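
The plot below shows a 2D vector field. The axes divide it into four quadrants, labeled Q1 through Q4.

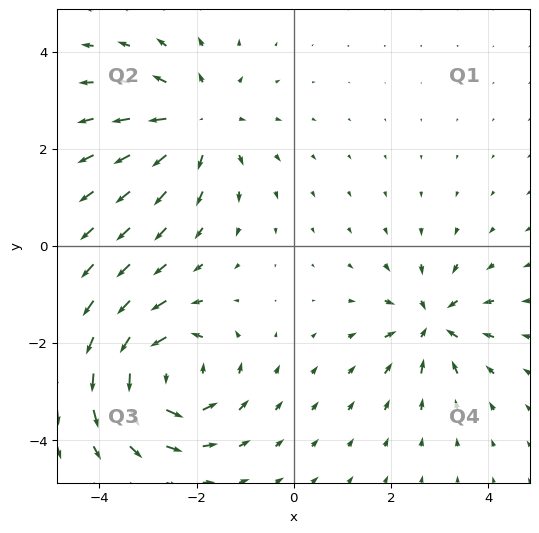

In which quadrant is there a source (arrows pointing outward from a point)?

The source sits at approximately (-2.0, 2.6), which lies in quadrant Q2. The divergence there is about +4, positive as expected for a source.

Q2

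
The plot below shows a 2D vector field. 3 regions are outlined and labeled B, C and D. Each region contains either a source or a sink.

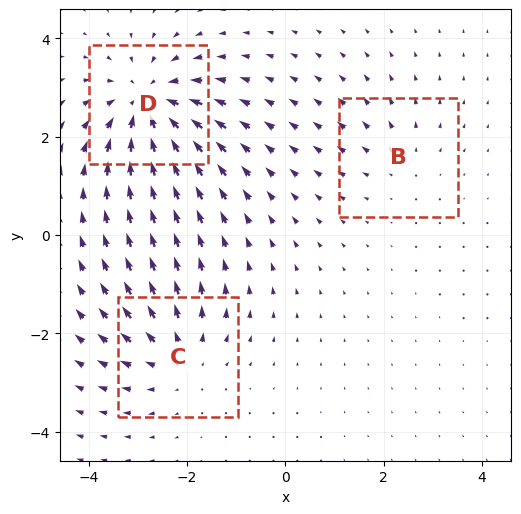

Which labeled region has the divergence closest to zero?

B

Divergence at each region's feature centre — B: about +2, C: about +3, D: about -5. Region B is closest to zero.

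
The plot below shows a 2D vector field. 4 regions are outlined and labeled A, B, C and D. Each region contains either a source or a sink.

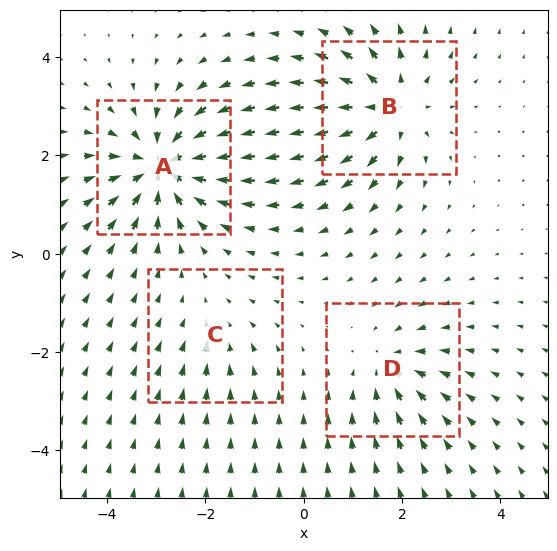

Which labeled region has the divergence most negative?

A

Divergence at each region's feature centre — A: about -7, B: about +6, C: about -2, D: about -4. Region A is most negative.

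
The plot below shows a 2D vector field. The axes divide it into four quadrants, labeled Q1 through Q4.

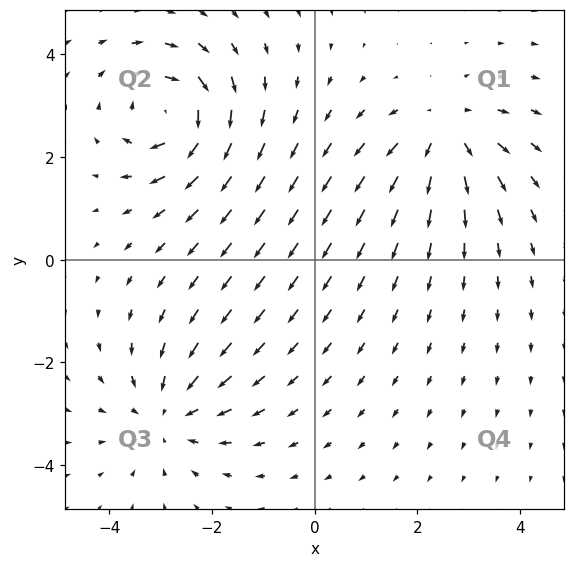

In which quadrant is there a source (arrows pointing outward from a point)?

Q1

The source sits at approximately (2.6, 2.5), which lies in quadrant Q1. The divergence there is about +4, positive as expected for a source.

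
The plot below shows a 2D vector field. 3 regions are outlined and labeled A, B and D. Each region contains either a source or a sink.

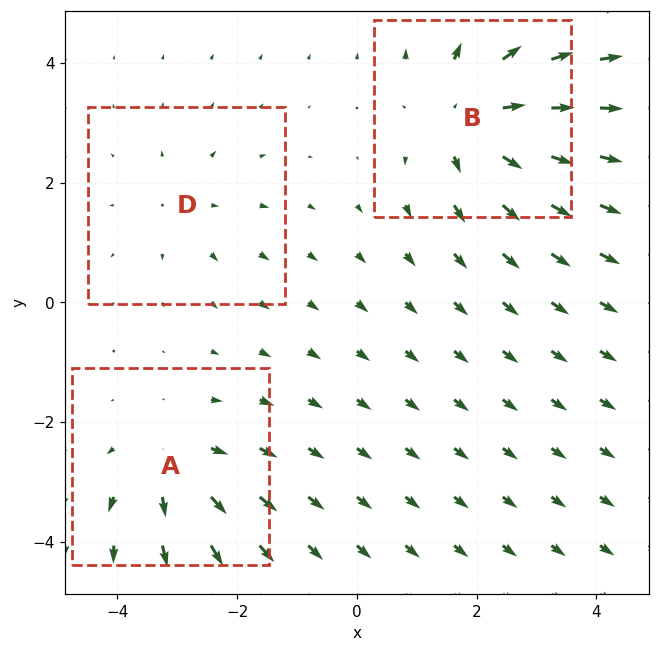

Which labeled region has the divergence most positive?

B

Divergence at each region's feature centre — A: about +3, B: about +5, D: about +2. Region B is most positive.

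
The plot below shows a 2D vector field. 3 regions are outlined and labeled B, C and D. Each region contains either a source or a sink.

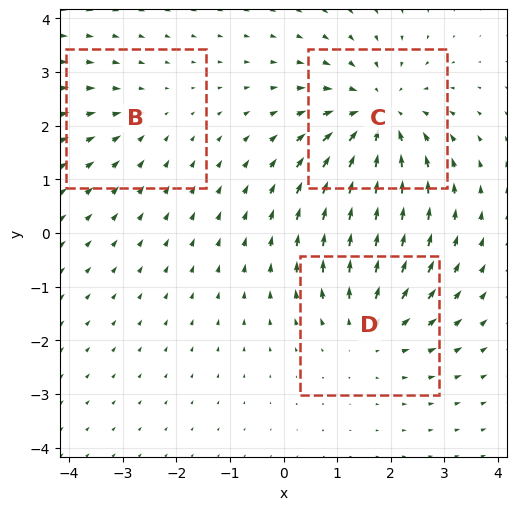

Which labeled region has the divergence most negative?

C

Divergence at each region's feature centre — B: about -2, C: about -4, D: about +3. Region C is most negative.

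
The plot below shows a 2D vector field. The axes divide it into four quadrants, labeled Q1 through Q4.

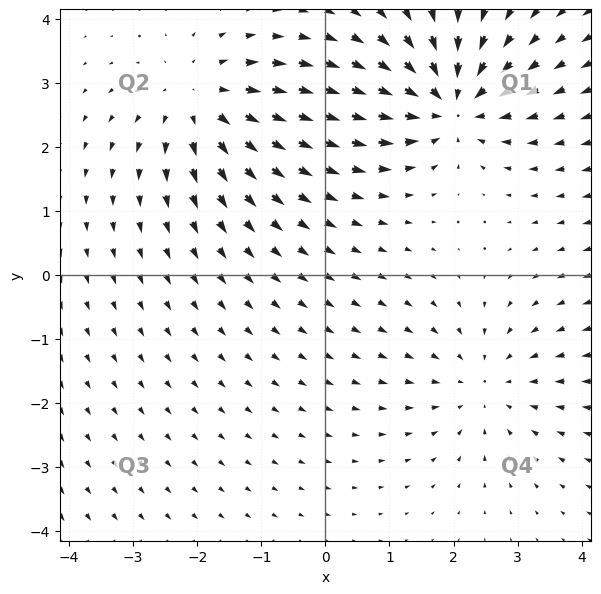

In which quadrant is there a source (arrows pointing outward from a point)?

The source sits at approximately (-1.9, 2.7), which lies in quadrant Q2. The divergence there is about +4, positive as expected for a source.

Q2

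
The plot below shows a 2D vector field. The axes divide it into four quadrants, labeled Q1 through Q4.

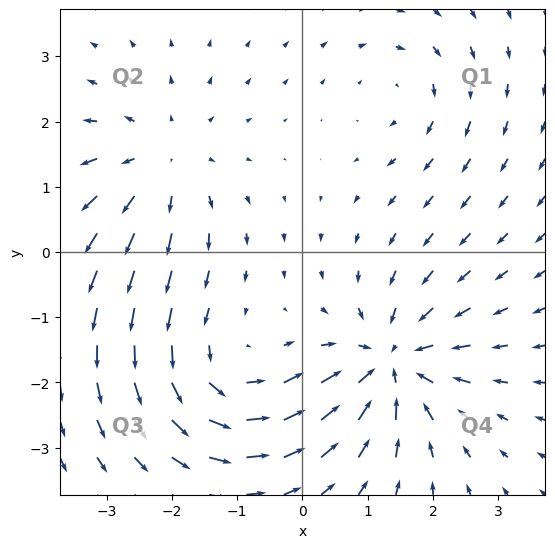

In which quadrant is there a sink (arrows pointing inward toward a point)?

The sink sits at approximately (1.4, -1.7), which lies in quadrant Q4. The divergence there is about -5, negative as expected for a sink.

Q4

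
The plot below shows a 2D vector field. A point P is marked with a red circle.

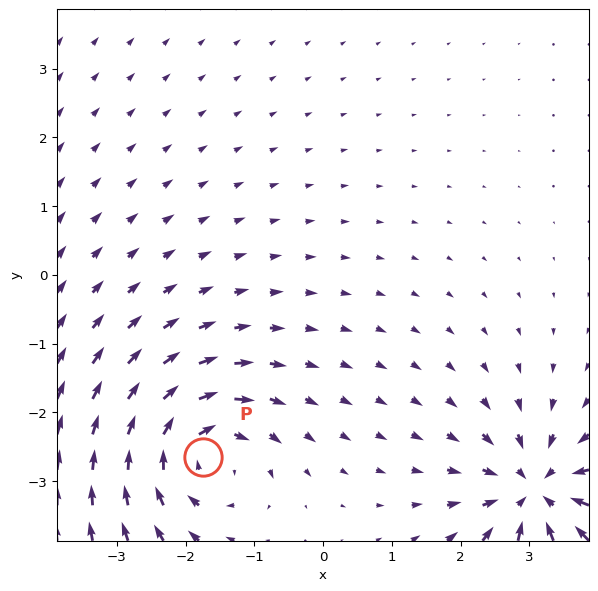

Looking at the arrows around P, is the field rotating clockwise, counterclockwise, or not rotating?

clockwise

Near P at (-1.8, -2.6) the arrows circulate clockwise. The curl (z-component) there is about -5; negative curl means clockwise rotation.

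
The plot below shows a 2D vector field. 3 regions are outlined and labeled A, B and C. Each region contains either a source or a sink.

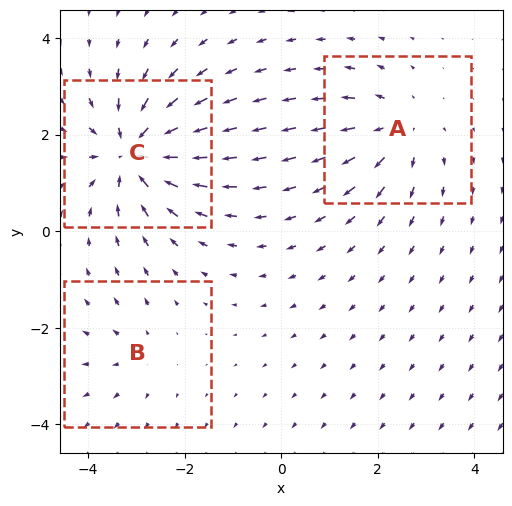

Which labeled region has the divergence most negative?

C

Divergence at each region's feature centre — A: about +3, B: about +2, C: about -5. Region C is most negative.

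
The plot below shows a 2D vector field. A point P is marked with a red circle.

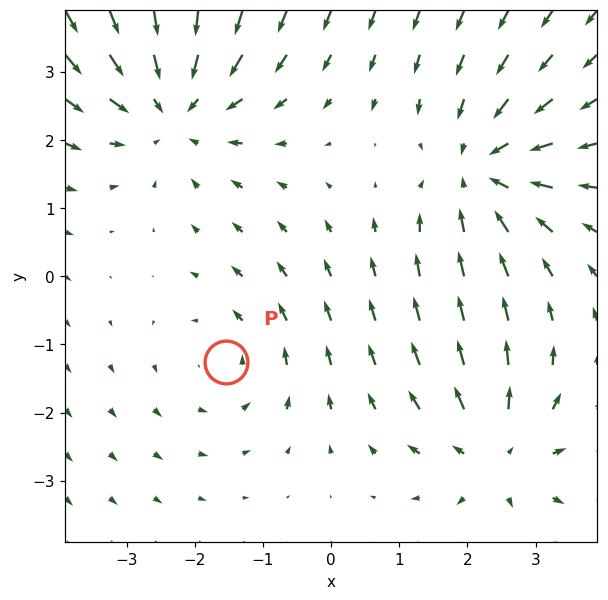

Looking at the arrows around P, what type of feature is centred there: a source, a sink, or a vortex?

At P (-1.5, -1.3) the arrows circulate counterclockwise. Divergence ≈0, curl about +2 — near-zero divergence with nonzero curl is a vortex.

vortex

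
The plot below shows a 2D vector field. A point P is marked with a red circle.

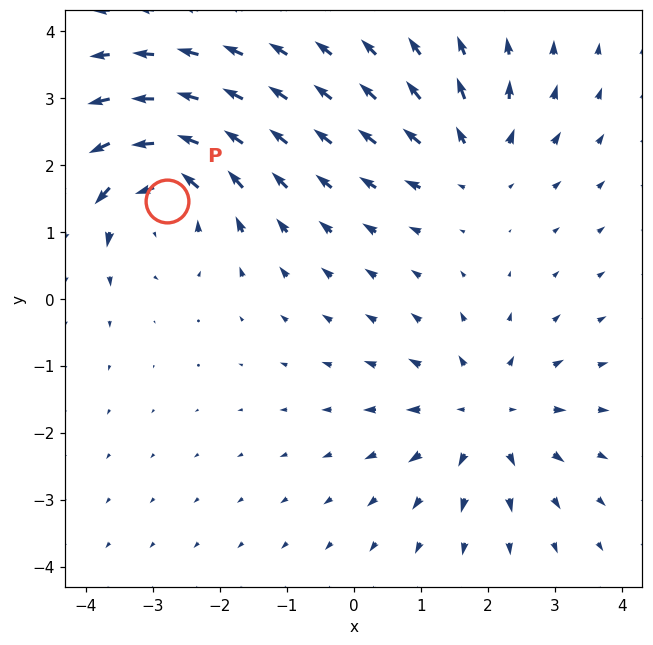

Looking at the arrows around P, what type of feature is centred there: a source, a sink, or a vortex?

vortex

At P (-2.8, 1.5) the arrows circulate counterclockwise. Divergence ≈0, curl about +6 — near-zero divergence with nonzero curl is a vortex.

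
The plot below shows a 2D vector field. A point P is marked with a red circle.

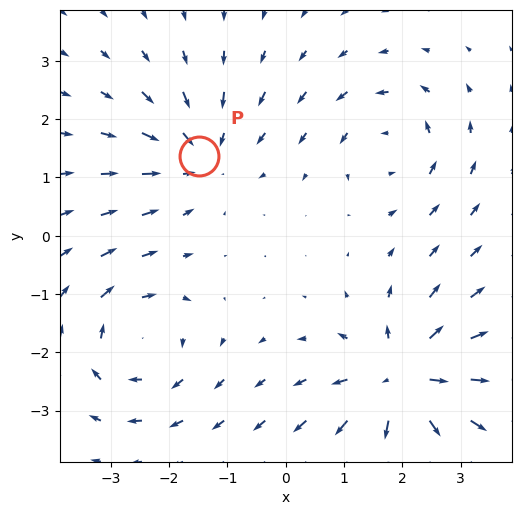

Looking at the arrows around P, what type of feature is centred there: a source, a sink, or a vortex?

At P (-1.5, 1.4) the arrows converge inward. Divergence about -3, curl ≈0 — negative divergence with near-zero curl is a sink.

sink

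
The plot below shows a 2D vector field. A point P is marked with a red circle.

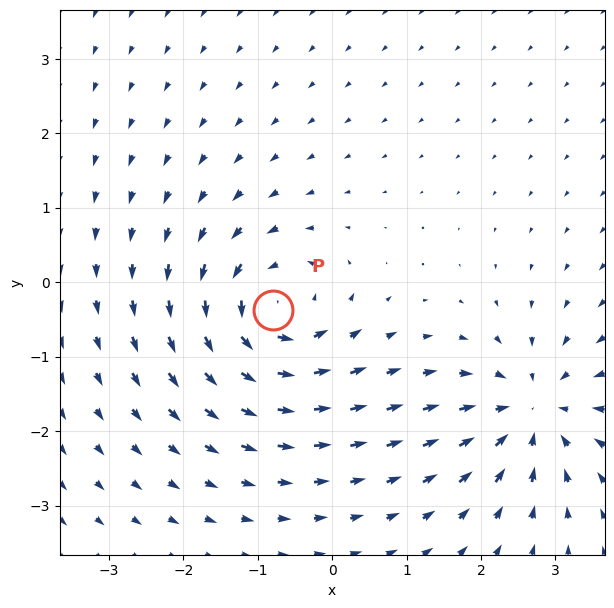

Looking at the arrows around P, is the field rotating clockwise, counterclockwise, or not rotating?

Near P at (-0.8, -0.4) the arrows circulate counterclockwise. The curl (z-component) there is about +5; positive curl means counterclockwise rotation.

counterclockwise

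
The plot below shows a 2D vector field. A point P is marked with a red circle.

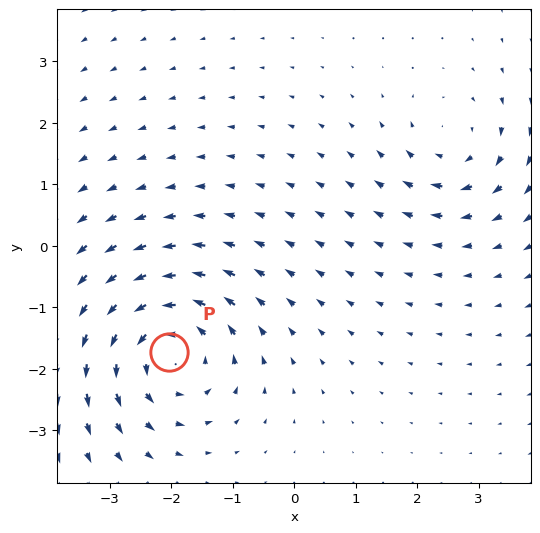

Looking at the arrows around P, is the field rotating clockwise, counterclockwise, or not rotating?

counterclockwise

Near P at (-2.0, -1.7) the arrows circulate counterclockwise. The curl (z-component) there is about +5; positive curl means counterclockwise rotation.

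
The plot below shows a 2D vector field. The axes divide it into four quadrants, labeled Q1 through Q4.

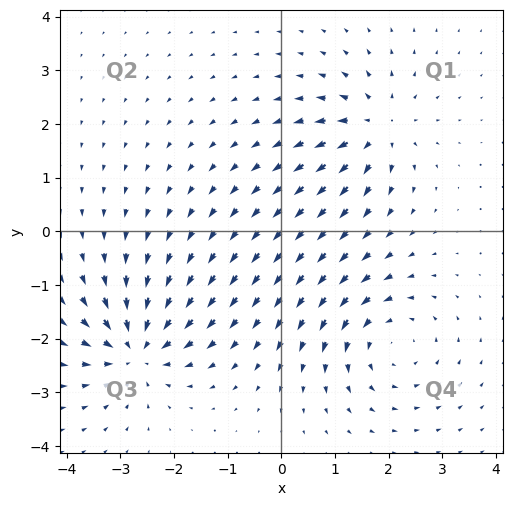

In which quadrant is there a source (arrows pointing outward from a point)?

Q1

The source sits at approximately (1.8, 1.9), which lies in quadrant Q1. The divergence there is about +6, positive as expected for a source.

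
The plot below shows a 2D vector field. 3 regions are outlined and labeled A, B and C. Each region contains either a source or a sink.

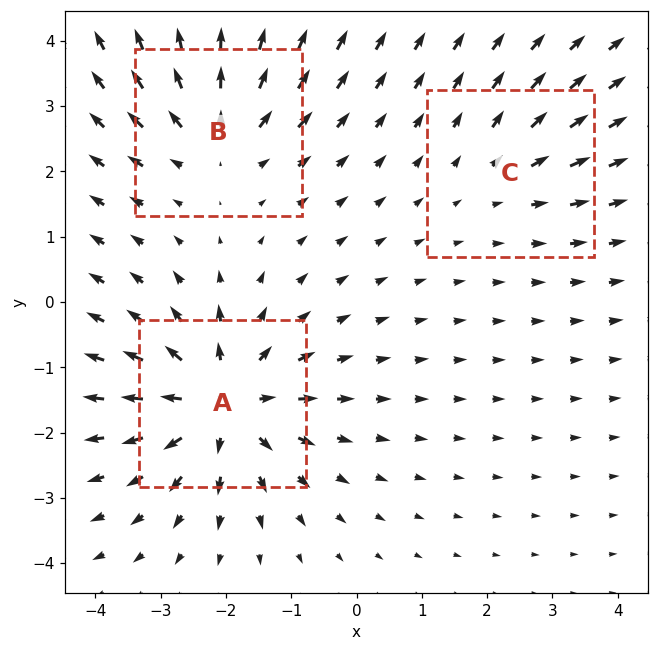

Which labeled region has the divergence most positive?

Divergence at each region's feature centre — A: about +5, B: about +4, C: about +2. Region A is most positive.

A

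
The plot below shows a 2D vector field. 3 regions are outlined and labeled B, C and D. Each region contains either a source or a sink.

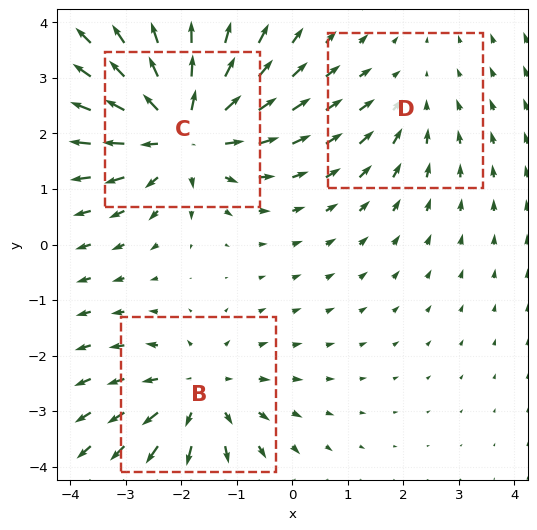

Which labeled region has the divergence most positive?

Divergence at each region's feature centre — B: about +3, C: about +5, D: about -2. Region C is most positive.

C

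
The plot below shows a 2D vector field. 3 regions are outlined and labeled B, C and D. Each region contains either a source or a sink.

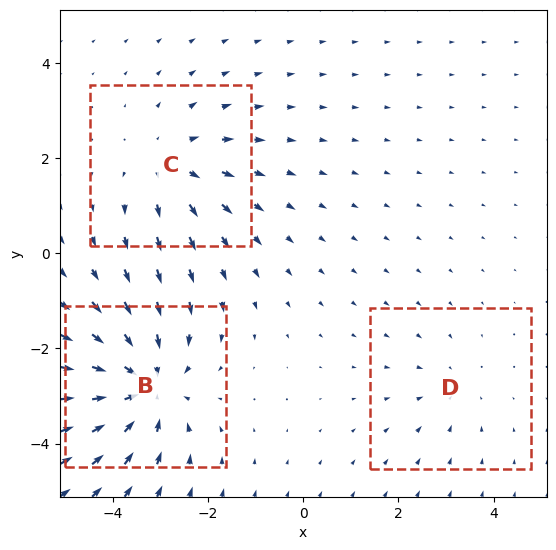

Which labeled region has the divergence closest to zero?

Divergence at each region's feature centre — B: about -5, C: about +3, D: about -2. Region D is closest to zero.

D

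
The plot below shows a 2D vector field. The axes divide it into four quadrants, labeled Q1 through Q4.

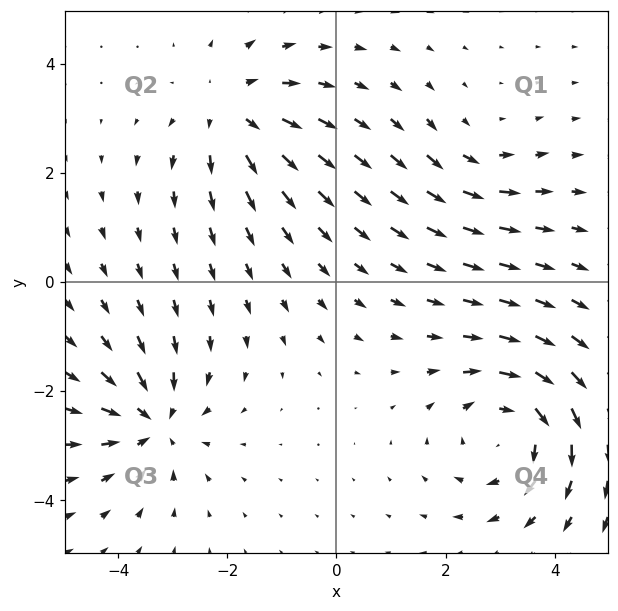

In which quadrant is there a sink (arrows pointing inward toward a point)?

The sink sits at approximately (-3.4, -2.6), which lies in quadrant Q3. The divergence there is about -5, negative as expected for a sink.

Q3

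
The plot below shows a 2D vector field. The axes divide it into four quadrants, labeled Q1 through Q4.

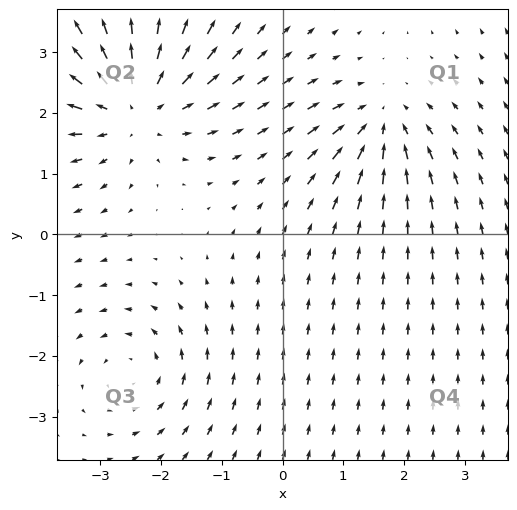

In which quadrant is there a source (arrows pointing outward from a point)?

Q2

The source sits at approximately (-2.5, 2.2), which lies in quadrant Q2. The divergence there is about +4, positive as expected for a source.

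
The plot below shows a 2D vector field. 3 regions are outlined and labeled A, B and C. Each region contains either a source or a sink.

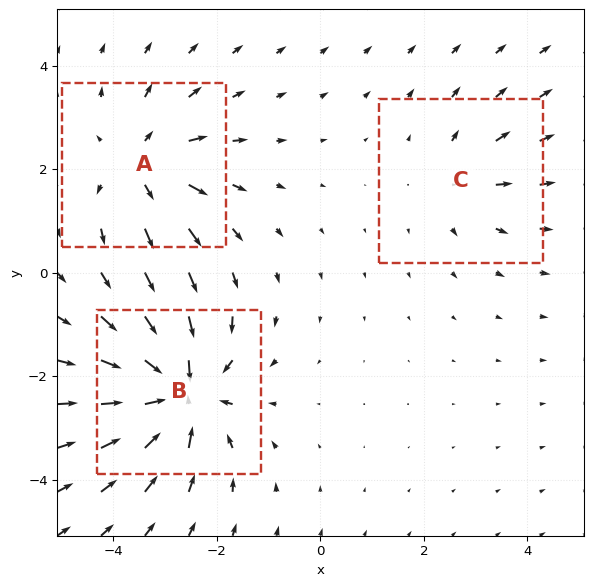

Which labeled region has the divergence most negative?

Divergence at each region's feature centre — A: about +4, B: about -6, C: about +2. Region B is most negative.

B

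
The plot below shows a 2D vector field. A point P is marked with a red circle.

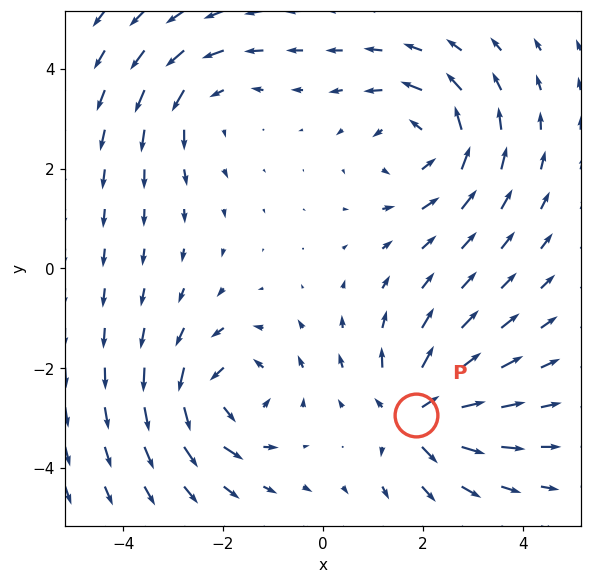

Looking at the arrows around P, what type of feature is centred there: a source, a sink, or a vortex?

source

At P (1.9, -2.9) the arrows spread outward. Divergence about +7, curl ≈0 — positive divergence with near-zero curl is a source.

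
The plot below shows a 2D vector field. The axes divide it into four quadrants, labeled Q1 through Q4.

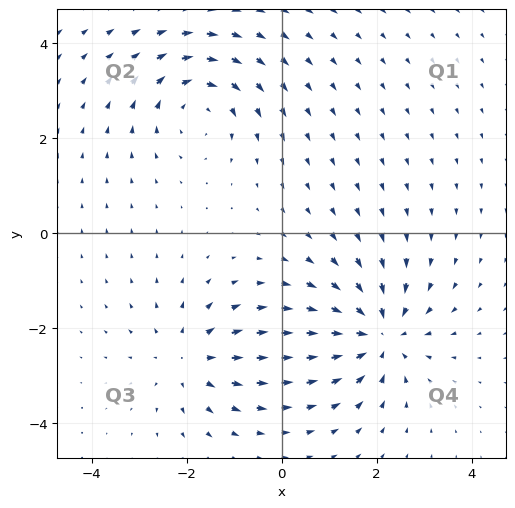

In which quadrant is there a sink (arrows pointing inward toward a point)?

Q4

The sink sits at approximately (2.0, -2.1), which lies in quadrant Q4. The divergence there is about -5, negative as expected for a sink.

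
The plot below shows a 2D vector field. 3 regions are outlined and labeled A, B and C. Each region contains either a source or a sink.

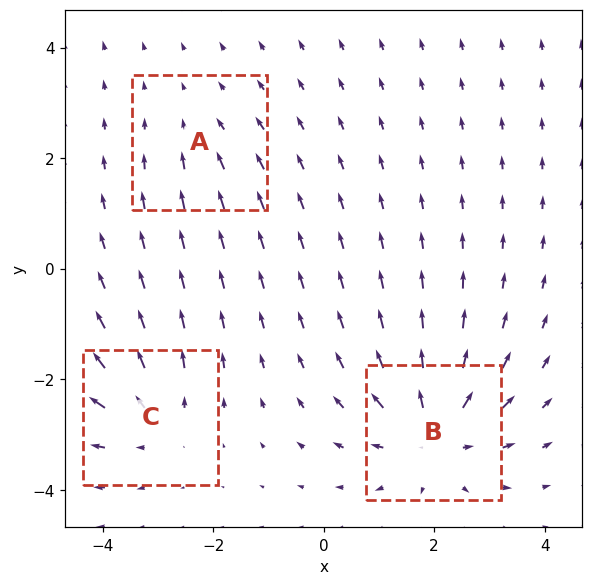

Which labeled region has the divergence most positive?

Divergence at each region's feature centre — A: about -2, B: about +5, C: about +3. Region B is most positive.

B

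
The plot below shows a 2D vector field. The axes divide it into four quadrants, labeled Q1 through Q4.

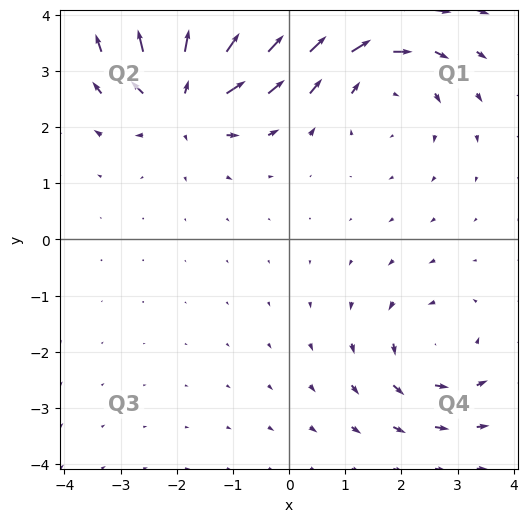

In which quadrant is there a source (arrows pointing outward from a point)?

Q2

The source sits at approximately (-1.9, 2.5), which lies in quadrant Q2. The divergence there is about +6, positive as expected for a source.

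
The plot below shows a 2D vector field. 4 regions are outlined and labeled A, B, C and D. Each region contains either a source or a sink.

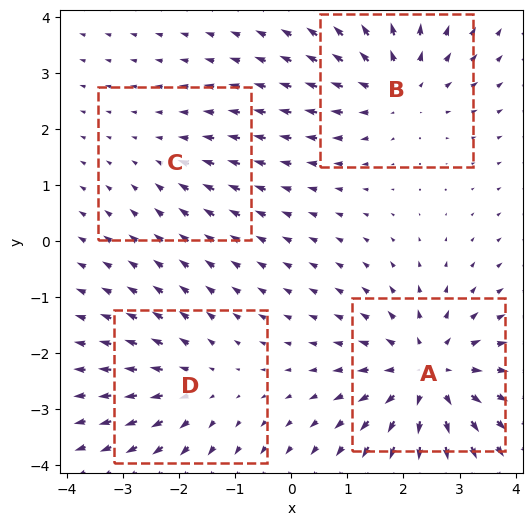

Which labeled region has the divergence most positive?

Divergence at each region's feature centre — A: about +6, B: about +5, C: about -2, D: about +3. Region A is most positive.

A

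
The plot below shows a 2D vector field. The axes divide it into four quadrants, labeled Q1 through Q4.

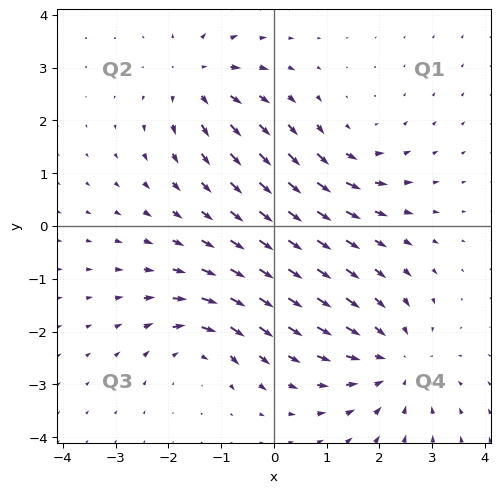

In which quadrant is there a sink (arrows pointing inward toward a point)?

Q4

The sink sits at approximately (2.3, -2.5), which lies in quadrant Q4. The divergence there is about -4, negative as expected for a sink.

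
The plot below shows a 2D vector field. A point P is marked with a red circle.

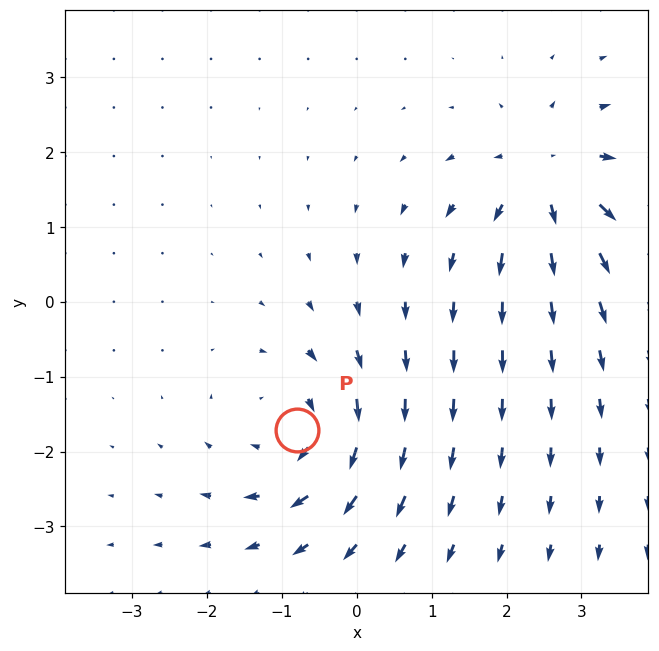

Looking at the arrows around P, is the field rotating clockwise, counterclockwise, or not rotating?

clockwise

Near P at (-0.8, -1.7) the arrows circulate clockwise. The curl (z-component) there is about -5; negative curl means clockwise rotation.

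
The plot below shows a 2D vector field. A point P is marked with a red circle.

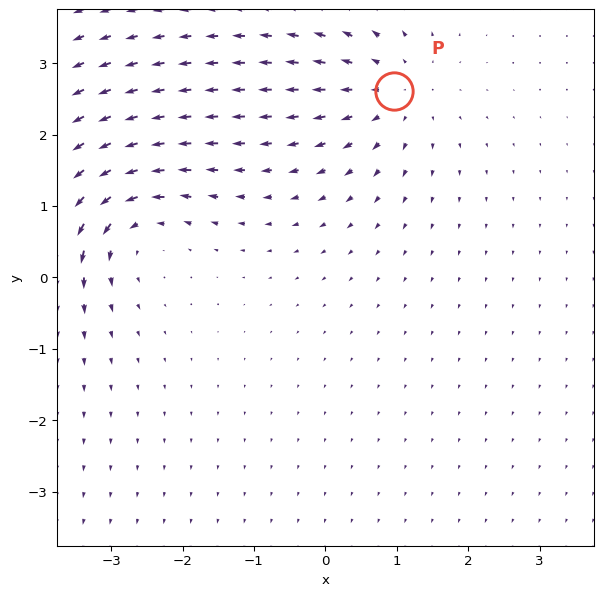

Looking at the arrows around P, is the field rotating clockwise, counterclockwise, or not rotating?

Near P at (1.0, 2.6) the arrows show no circulation. The curl there is ≈0.

not rotating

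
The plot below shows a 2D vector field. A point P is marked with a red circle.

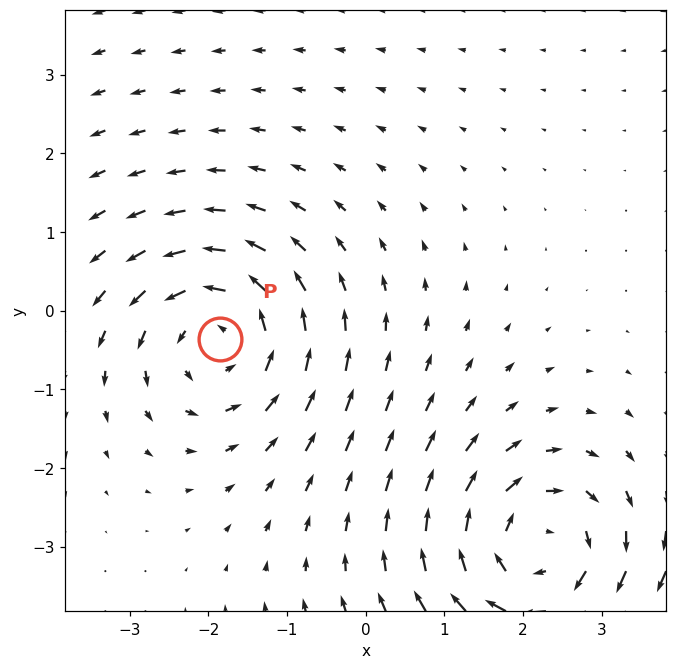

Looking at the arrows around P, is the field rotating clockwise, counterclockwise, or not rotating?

counterclockwise

Near P at (-1.8, -0.4) the arrows circulate counterclockwise. The curl (z-component) there is about +4; positive curl means counterclockwise rotation.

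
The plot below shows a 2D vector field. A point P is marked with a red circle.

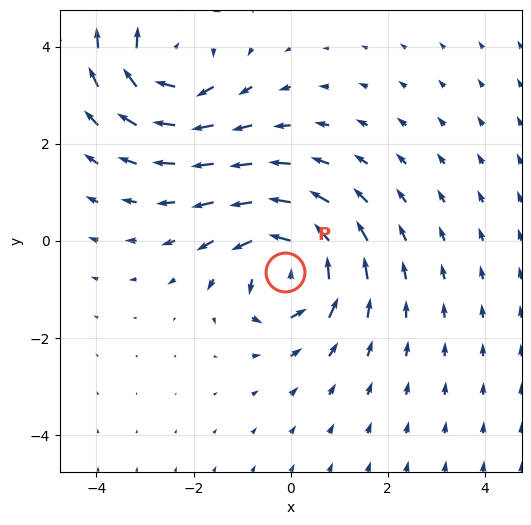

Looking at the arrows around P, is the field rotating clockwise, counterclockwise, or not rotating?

Near P at (-0.1, -0.6) the arrows circulate counterclockwise. The curl (z-component) there is about +7; positive curl means counterclockwise rotation.

counterclockwise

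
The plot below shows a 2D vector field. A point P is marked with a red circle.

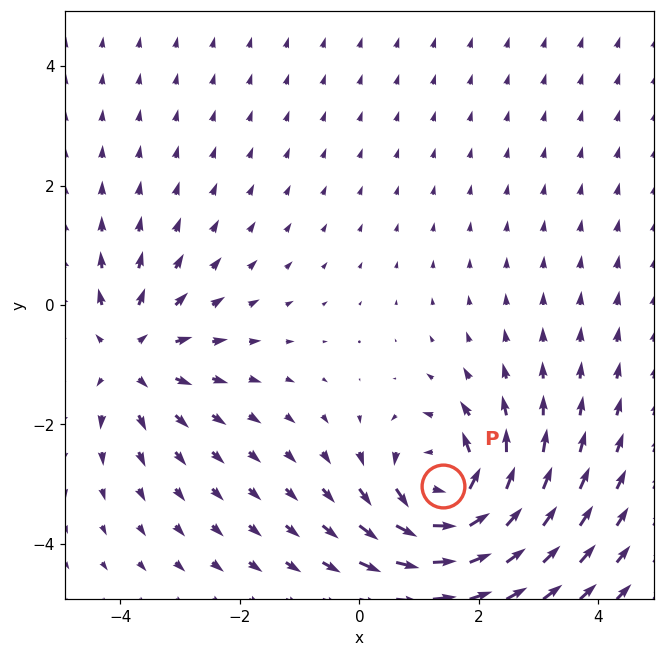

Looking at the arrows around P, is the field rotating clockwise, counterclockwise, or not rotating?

counterclockwise

Near P at (1.4, -3.0) the arrows circulate counterclockwise. The curl (z-component) there is about +5; positive curl means counterclockwise rotation.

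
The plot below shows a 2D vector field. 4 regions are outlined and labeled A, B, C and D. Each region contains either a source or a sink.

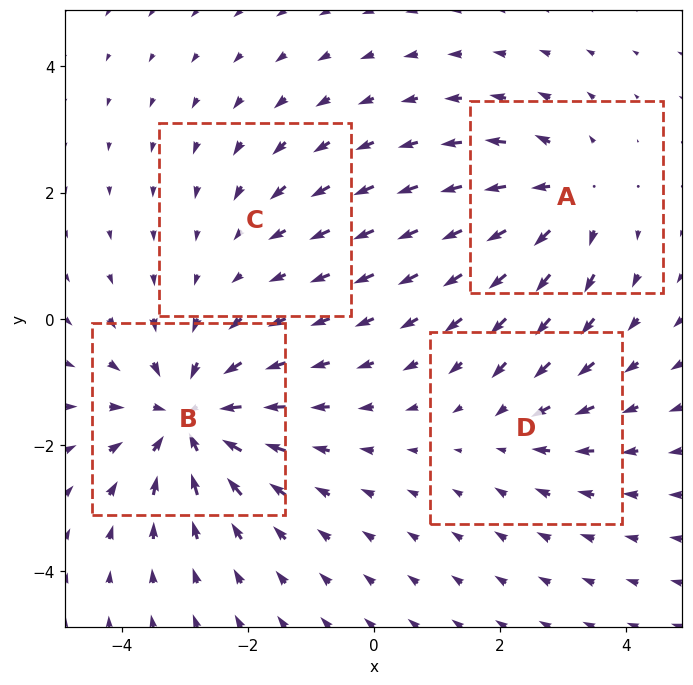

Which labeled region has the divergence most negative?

B

Divergence at each region's feature centre — A: about +5, B: about -7, C: about -2, D: about -3. Region B is most negative.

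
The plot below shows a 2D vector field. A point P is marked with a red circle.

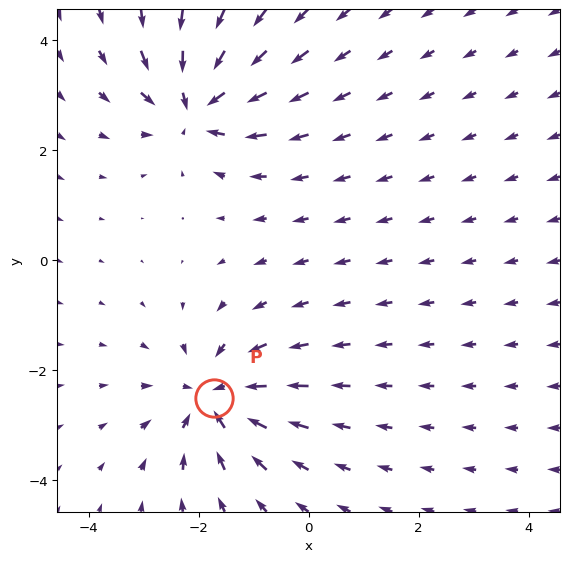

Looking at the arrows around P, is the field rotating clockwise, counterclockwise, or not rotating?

not rotating

Near P at (-1.7, -2.5) the arrows show no circulation. The curl there is ≈0.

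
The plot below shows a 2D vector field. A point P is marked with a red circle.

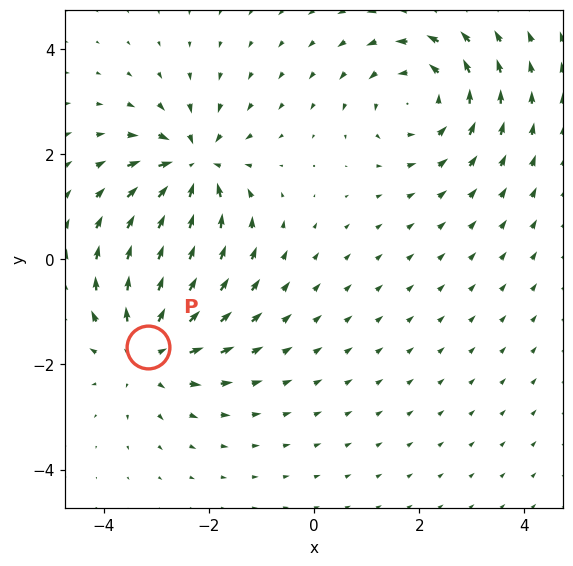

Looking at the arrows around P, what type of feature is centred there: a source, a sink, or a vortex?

source

At P (-3.2, -1.7) the arrows spread outward. Divergence about +5, curl ≈0 — positive divergence with near-zero curl is a source.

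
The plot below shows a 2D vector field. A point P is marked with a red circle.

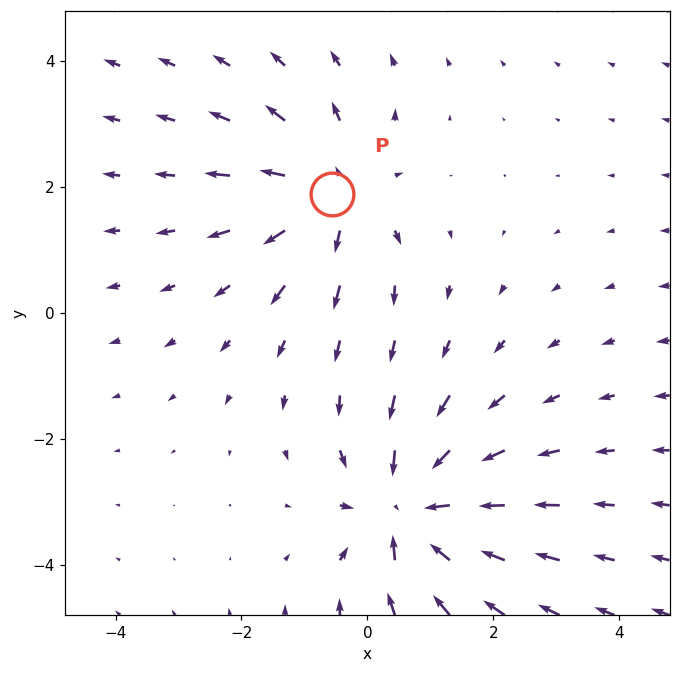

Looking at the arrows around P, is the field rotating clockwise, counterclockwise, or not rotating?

Near P at (-0.6, 1.9) the arrows show no circulation. The curl there is ≈0.

not rotating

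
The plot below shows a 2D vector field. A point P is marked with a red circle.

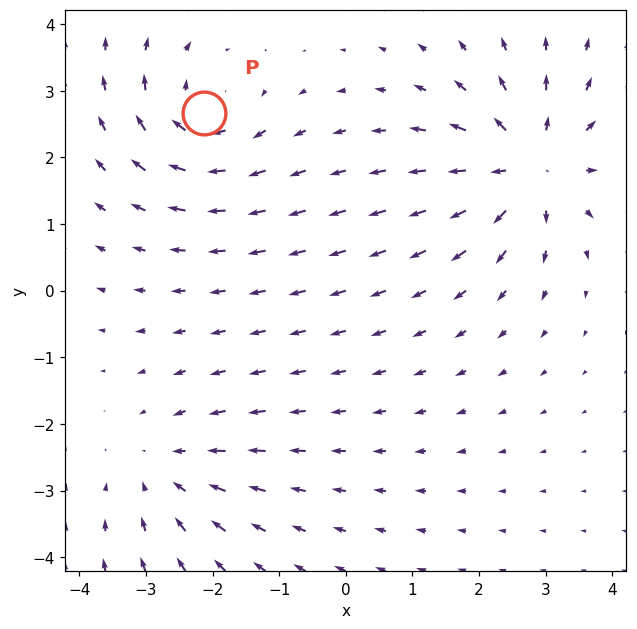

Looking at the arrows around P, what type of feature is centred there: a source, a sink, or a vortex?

vortex

At P (-2.1, 2.7) the arrows circulate clockwise. Divergence ≈0, curl about -3 — near-zero divergence with nonzero curl is a vortex.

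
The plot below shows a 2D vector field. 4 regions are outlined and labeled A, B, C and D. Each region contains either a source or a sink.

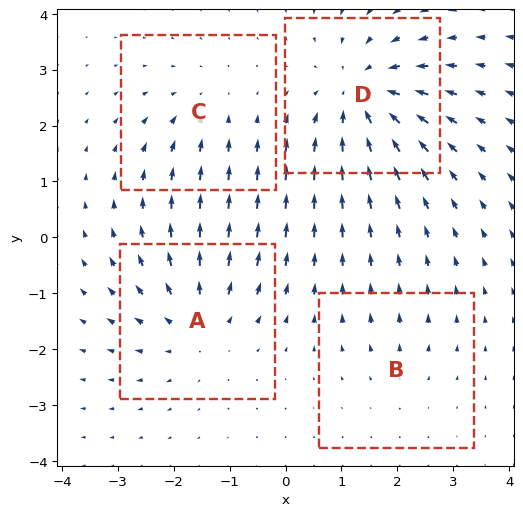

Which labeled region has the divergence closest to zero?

Divergence at each region's feature centre — A: about +4, B: about +2, C: about -3, D: about -6. Region B is closest to zero.

B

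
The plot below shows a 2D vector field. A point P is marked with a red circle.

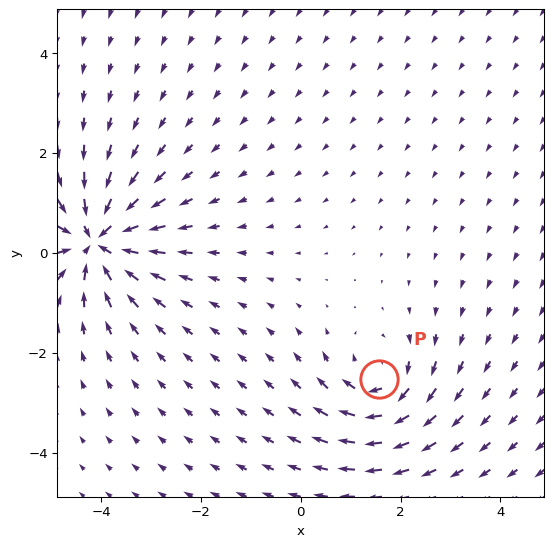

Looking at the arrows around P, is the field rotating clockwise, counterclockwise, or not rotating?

clockwise

Near P at (1.6, -2.5) the arrows circulate clockwise. The curl (z-component) there is about -4; negative curl means clockwise rotation.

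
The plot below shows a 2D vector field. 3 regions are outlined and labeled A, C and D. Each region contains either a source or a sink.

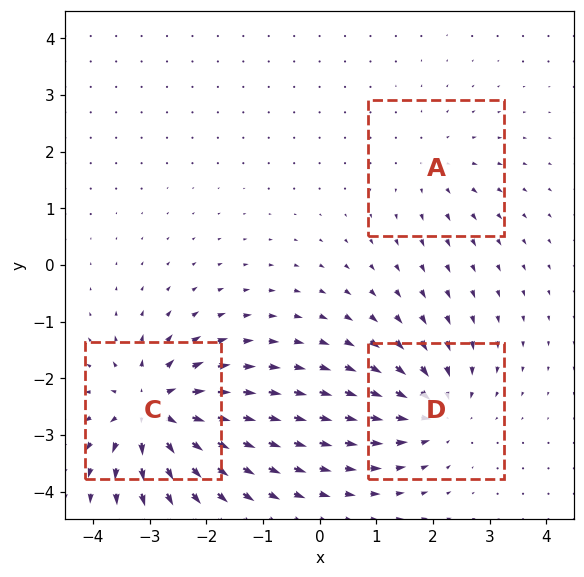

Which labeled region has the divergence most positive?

Divergence at each region's feature centre — A: about +2, C: about +6, D: about -4. Region C is most positive.

C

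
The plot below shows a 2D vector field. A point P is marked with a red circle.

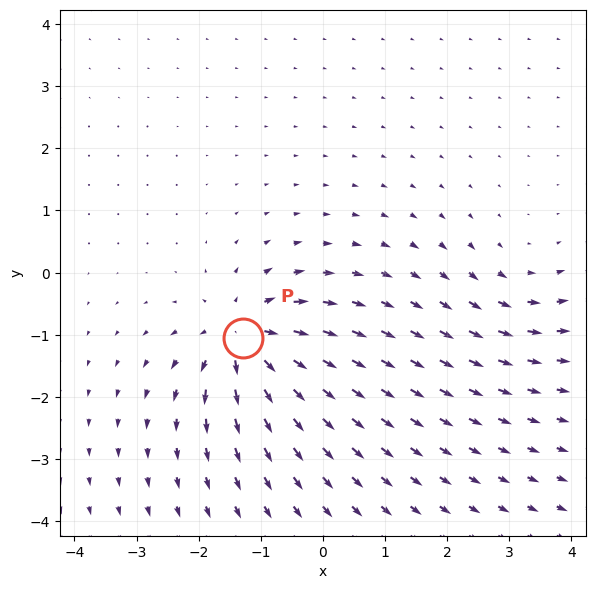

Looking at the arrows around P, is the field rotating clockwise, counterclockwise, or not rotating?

not rotating

Near P at (-1.3, -1.1) the arrows show no circulation. The curl there is ≈0.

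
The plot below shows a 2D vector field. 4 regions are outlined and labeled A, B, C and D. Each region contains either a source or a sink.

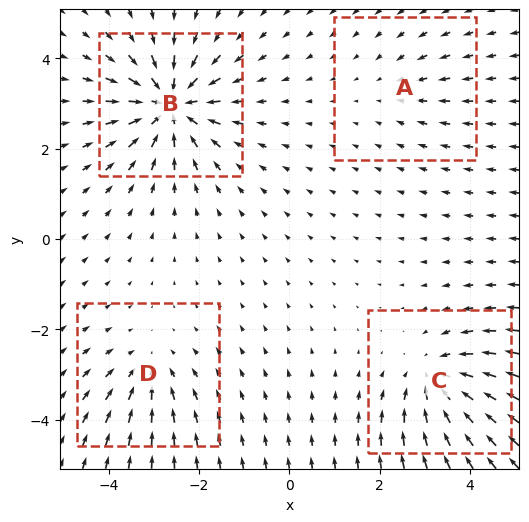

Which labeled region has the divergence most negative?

B

Divergence at each region's feature centre — A: about -2, B: about -7, C: about -5, D: about -3. Region B is most negative.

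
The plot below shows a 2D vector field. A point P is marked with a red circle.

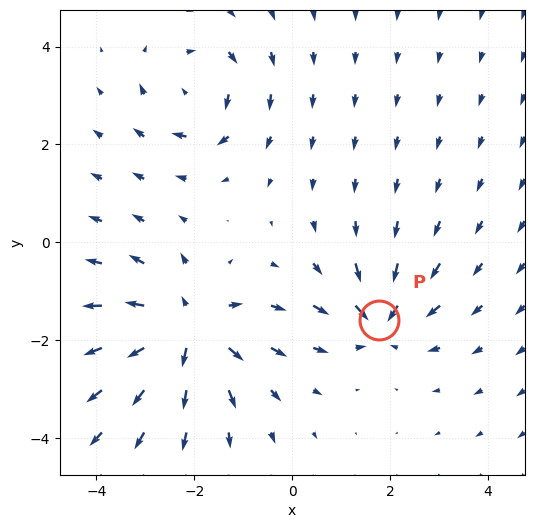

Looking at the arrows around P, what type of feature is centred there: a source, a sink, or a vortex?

At P (1.8, -1.6) the arrows converge inward. Divergence about -4, curl ≈0 — negative divergence with near-zero curl is a sink.

sink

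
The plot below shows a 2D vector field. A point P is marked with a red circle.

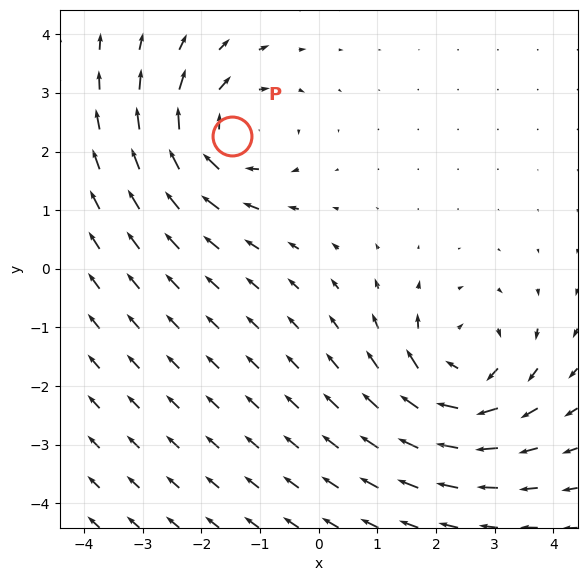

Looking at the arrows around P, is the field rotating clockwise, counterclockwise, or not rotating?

Near P at (-1.5, 2.3) the arrows circulate clockwise. The curl (z-component) there is about -5; negative curl means clockwise rotation.

clockwise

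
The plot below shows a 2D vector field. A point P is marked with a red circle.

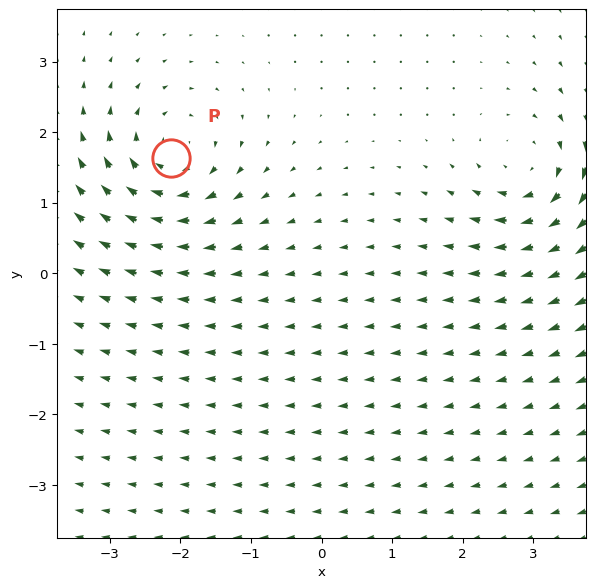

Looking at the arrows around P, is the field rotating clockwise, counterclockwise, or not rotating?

Near P at (-2.1, 1.6) the arrows circulate clockwise. The curl (z-component) there is about -5; negative curl means clockwise rotation.

clockwise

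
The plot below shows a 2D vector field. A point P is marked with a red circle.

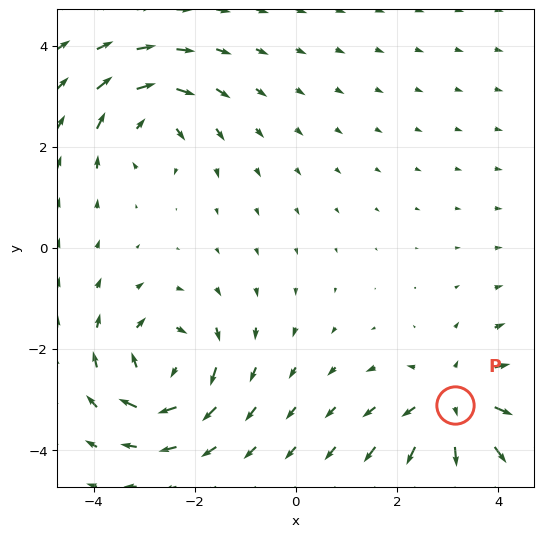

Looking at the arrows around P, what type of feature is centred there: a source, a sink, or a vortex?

At P (3.2, -3.1) the arrows spread outward. Divergence about +5, curl ≈0 — positive divergence with near-zero curl is a source.

source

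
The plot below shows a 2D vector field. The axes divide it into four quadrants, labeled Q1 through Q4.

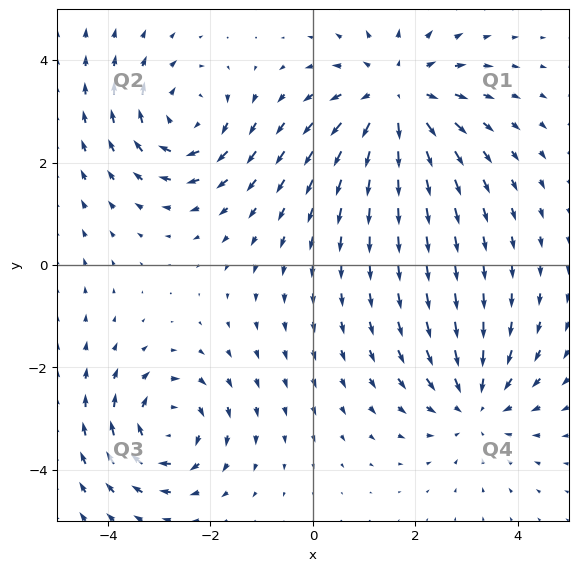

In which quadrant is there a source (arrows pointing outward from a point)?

Q1

The source sits at approximately (1.6, 3.3), which lies in quadrant Q1. The divergence there is about +3, positive as expected for a source.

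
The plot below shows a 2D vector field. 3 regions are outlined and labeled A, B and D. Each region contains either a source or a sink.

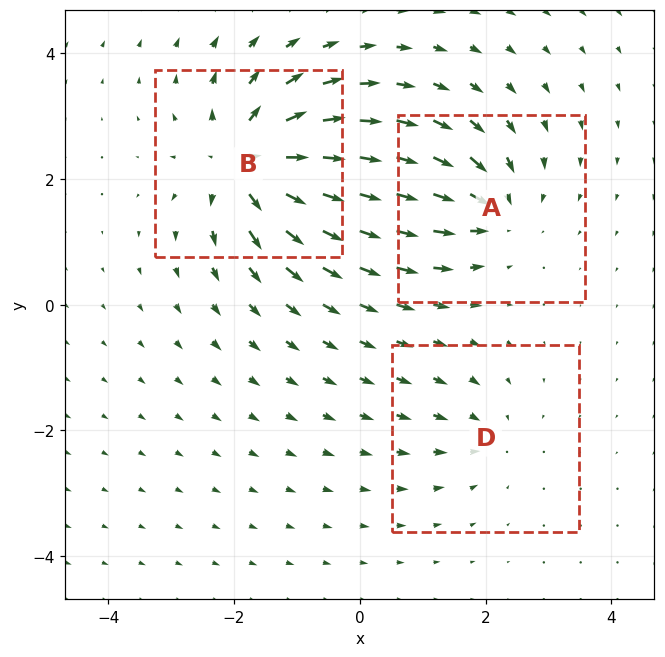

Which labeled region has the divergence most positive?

Divergence at each region's feature centre — A: about -4, B: about +6, D: about -2. Region B is most positive.

B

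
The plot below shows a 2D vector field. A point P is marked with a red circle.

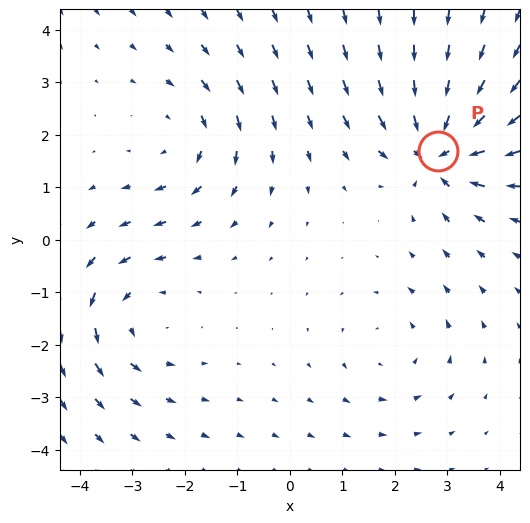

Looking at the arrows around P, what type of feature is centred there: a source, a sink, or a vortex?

At P (2.8, 1.7) the arrows converge inward. Divergence about -7, curl ≈0 — negative divergence with near-zero curl is a sink.

sink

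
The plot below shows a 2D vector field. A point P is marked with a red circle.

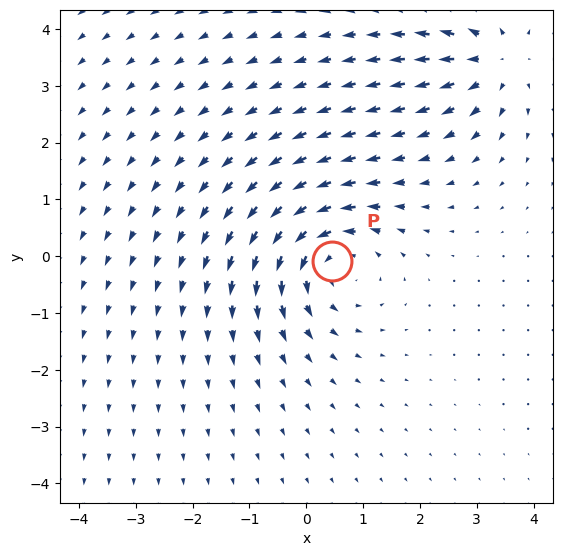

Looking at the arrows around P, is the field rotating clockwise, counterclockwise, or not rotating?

Near P at (0.4, -0.1) the arrows circulate counterclockwise. The curl (z-component) there is about +4; positive curl means counterclockwise rotation.

counterclockwise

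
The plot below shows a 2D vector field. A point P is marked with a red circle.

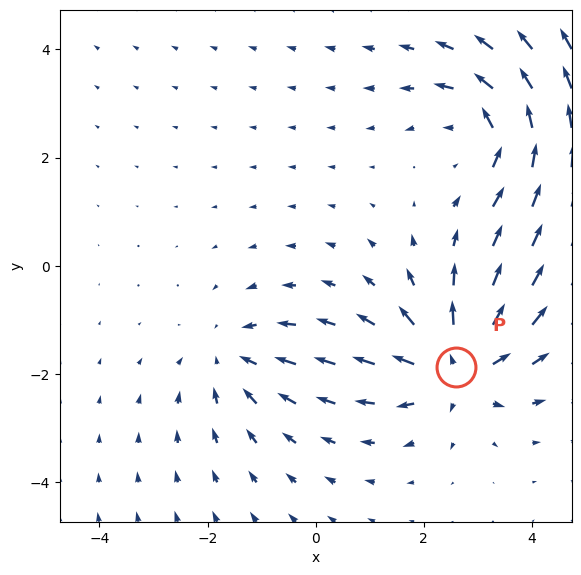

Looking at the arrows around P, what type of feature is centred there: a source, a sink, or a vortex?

source

At P (2.6, -1.9) the arrows spread outward. Divergence about +5, curl ≈0 — positive divergence with near-zero curl is a source.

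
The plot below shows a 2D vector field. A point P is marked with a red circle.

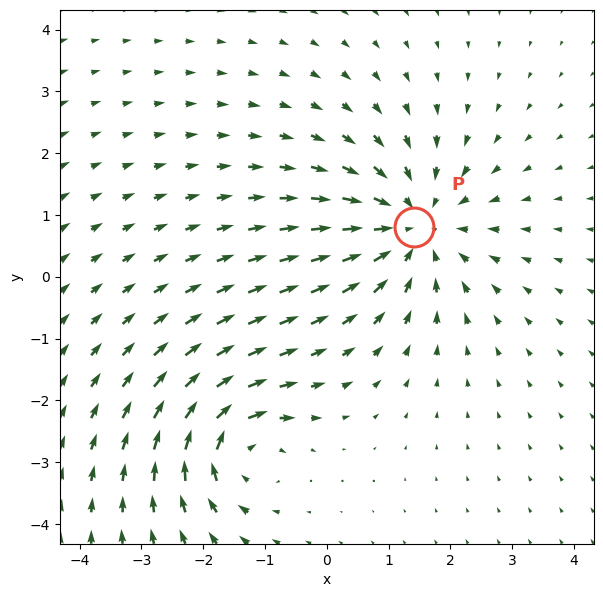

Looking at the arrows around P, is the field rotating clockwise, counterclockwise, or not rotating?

not rotating

Near P at (1.4, 0.8) the arrows show no circulation. The curl there is ≈0.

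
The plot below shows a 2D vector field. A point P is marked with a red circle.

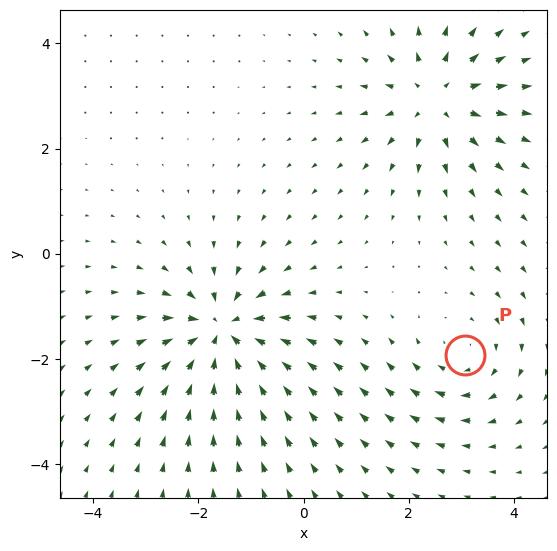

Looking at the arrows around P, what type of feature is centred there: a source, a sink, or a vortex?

At P (3.1, -1.9) the arrows circulate clockwise. Divergence ≈0, curl about -3 — near-zero divergence with nonzero curl is a vortex.

vortex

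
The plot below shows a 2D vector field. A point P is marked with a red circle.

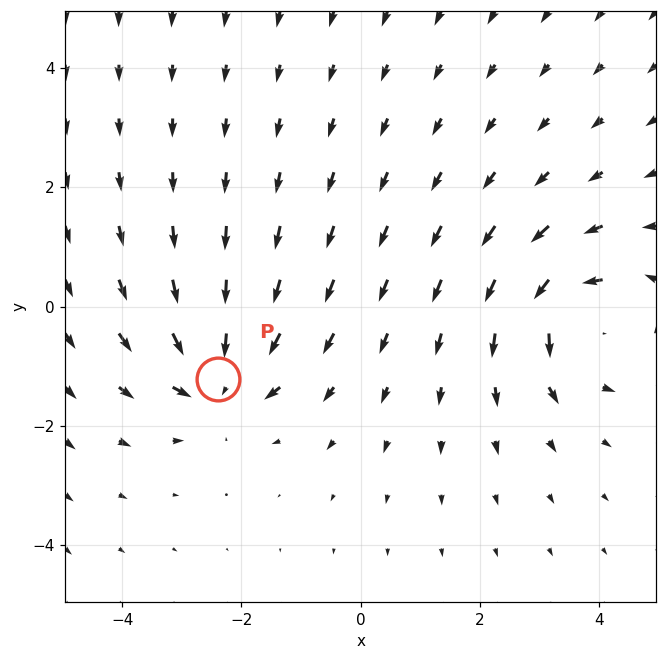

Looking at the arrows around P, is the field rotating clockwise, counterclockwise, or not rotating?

Near P at (-2.4, -1.2) the arrows show no circulation. The curl there is ≈0.

not rotating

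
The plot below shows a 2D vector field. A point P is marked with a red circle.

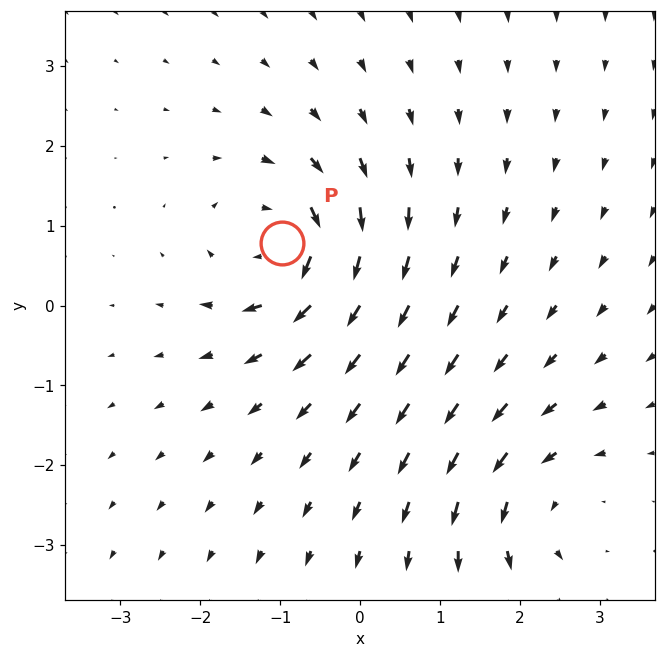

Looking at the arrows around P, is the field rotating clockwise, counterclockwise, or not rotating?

Near P at (-1.0, 0.8) the arrows circulate clockwise. The curl (z-component) there is about -7; negative curl means clockwise rotation.

clockwise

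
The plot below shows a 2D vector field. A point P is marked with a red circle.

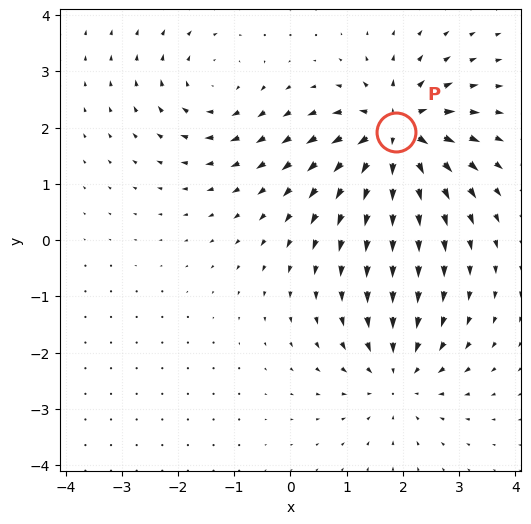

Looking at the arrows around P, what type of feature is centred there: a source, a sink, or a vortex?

source

At P (1.9, 1.9) the arrows spread outward. Divergence about +7, curl ≈0 — positive divergence with near-zero curl is a source.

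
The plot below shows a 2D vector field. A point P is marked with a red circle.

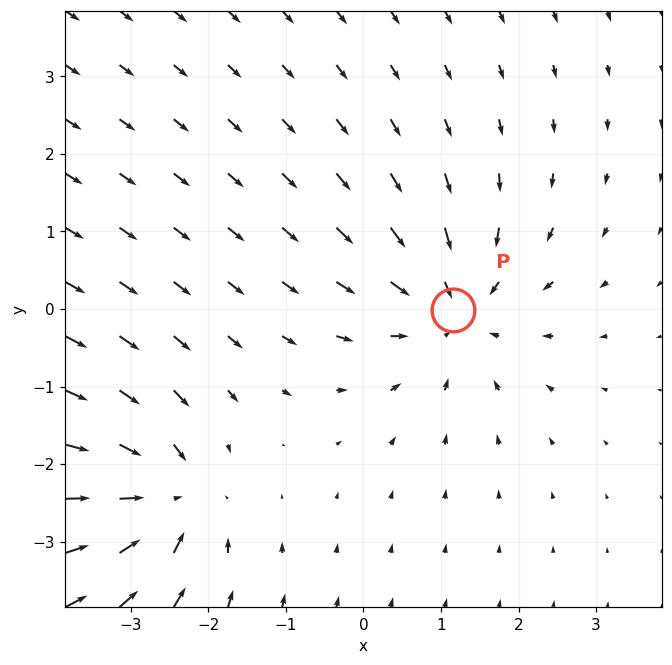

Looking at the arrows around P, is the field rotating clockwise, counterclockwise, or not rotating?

Near P at (1.2, -0.0) the arrows show no circulation. The curl there is ≈0.

not rotating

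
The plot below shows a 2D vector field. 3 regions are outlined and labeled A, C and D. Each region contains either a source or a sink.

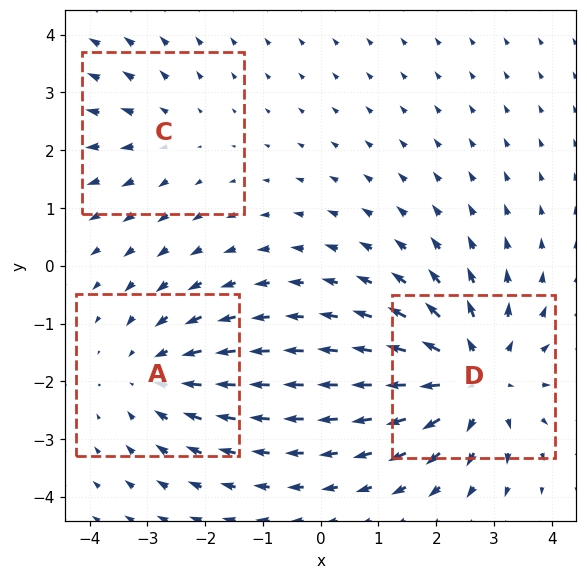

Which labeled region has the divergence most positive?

D

Divergence at each region's feature centre — A: about -3, C: about +2, D: about +4. Region D is most positive.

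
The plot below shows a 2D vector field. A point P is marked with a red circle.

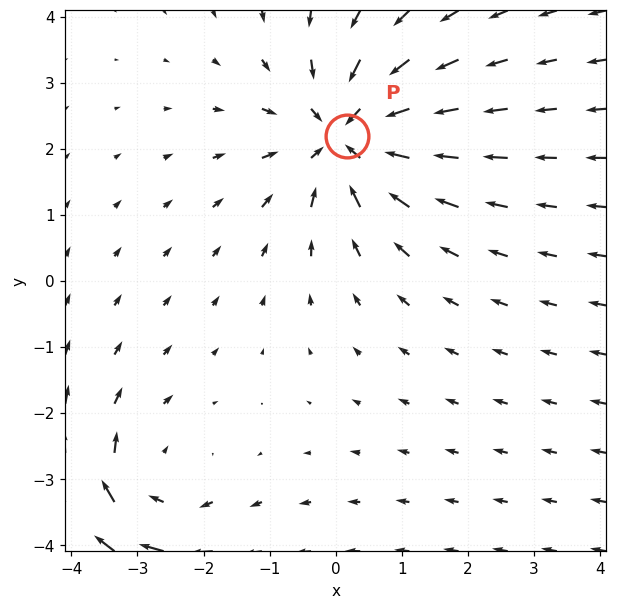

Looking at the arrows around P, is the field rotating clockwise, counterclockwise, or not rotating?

not rotating

Near P at (0.2, 2.2) the arrows show no circulation. The curl there is ≈0.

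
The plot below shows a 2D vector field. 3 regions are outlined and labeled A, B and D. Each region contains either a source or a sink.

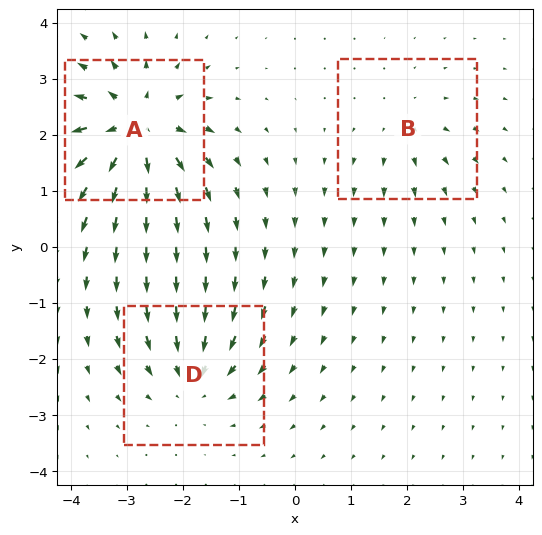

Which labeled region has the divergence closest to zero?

B

Divergence at each region's feature centre — A: about +7, B: about +3, D: about -4. Region B is closest to zero.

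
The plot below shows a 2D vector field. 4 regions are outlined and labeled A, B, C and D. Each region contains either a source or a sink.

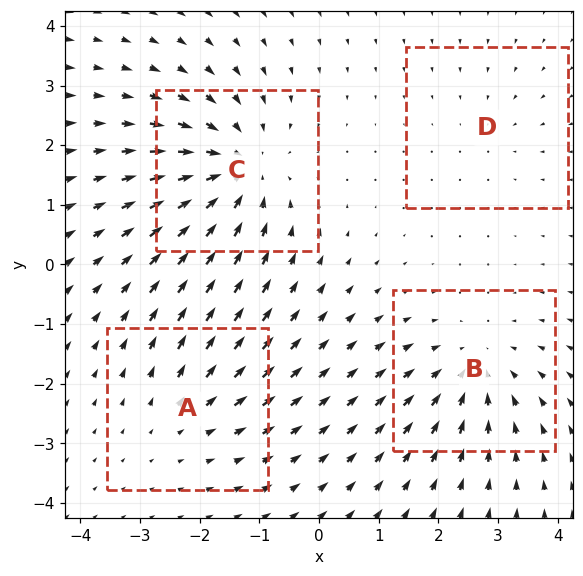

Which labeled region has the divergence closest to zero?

Divergence at each region's feature centre — A: about +3, B: about -4, C: about -6, D: about -2. Region D is closest to zero.

D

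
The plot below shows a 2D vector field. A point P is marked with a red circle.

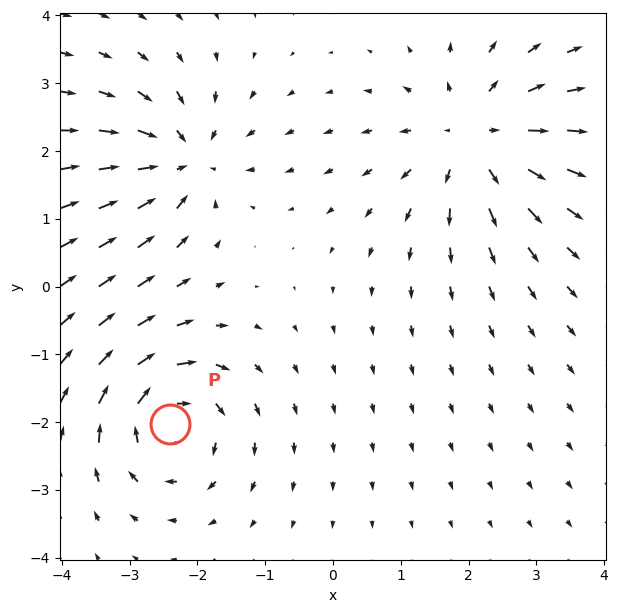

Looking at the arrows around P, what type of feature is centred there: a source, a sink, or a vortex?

vortex

At P (-2.4, -2.0) the arrows circulate clockwise. Divergence ≈0, curl about -4 — near-zero divergence with nonzero curl is a vortex.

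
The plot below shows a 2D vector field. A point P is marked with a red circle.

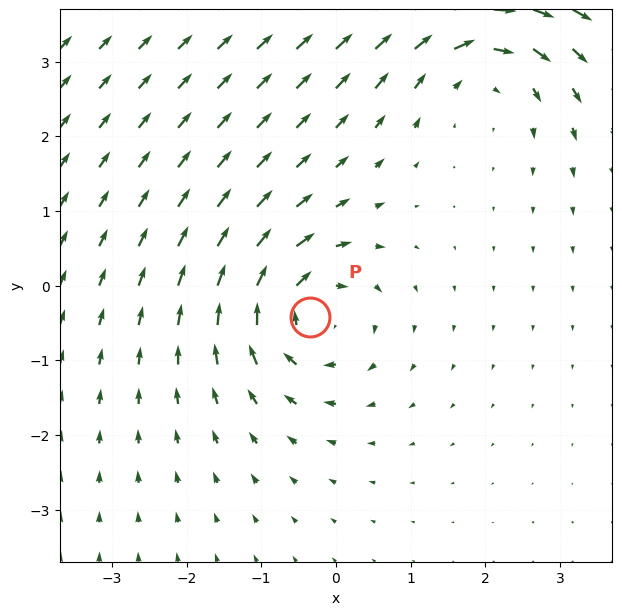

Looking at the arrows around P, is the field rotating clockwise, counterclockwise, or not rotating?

Near P at (-0.4, -0.4) the arrows circulate clockwise. The curl (z-component) there is about -4; negative curl means clockwise rotation.

clockwise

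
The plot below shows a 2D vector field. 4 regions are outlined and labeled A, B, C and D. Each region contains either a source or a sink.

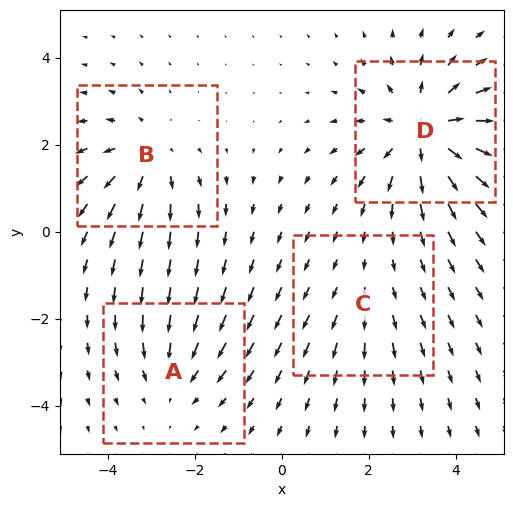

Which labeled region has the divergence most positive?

Divergence at each region's feature centre — A: about -3, B: about +4, C: about +2, D: about +6. Region D is most positive.

D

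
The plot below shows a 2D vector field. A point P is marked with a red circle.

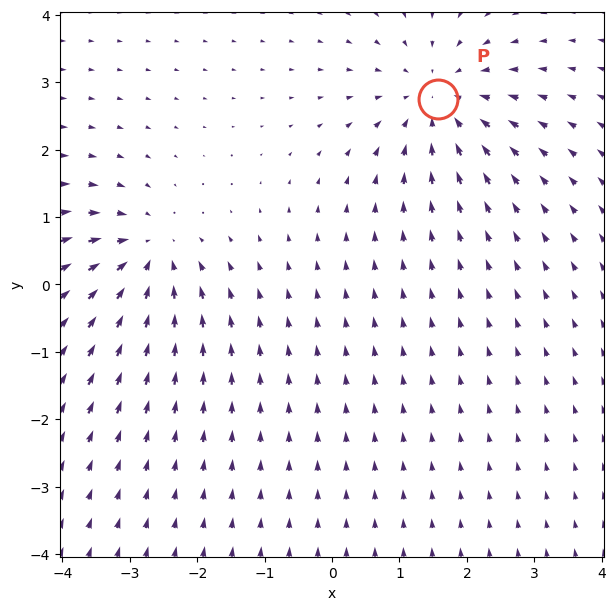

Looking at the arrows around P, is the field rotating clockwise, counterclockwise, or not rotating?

Near P at (1.6, 2.8) the arrows show no circulation. The curl there is ≈0.

not rotating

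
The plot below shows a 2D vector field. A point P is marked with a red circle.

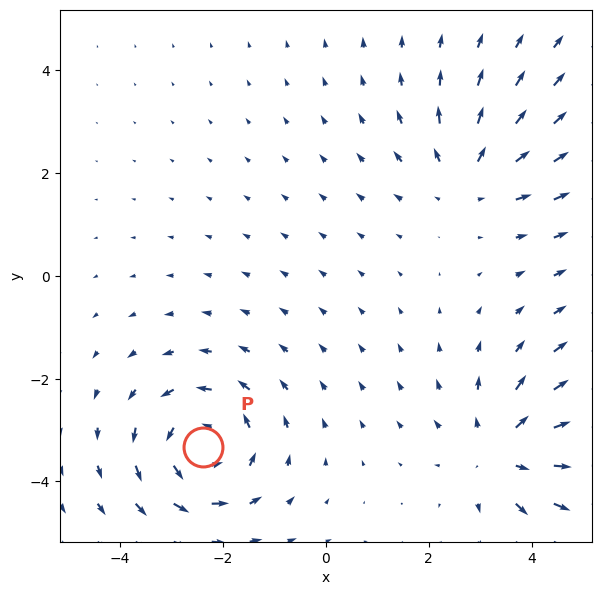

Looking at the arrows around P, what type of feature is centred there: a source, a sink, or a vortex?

vortex

At P (-2.4, -3.3) the arrows circulate counterclockwise. Divergence ≈0, curl about +5 — near-zero divergence with nonzero curl is a vortex.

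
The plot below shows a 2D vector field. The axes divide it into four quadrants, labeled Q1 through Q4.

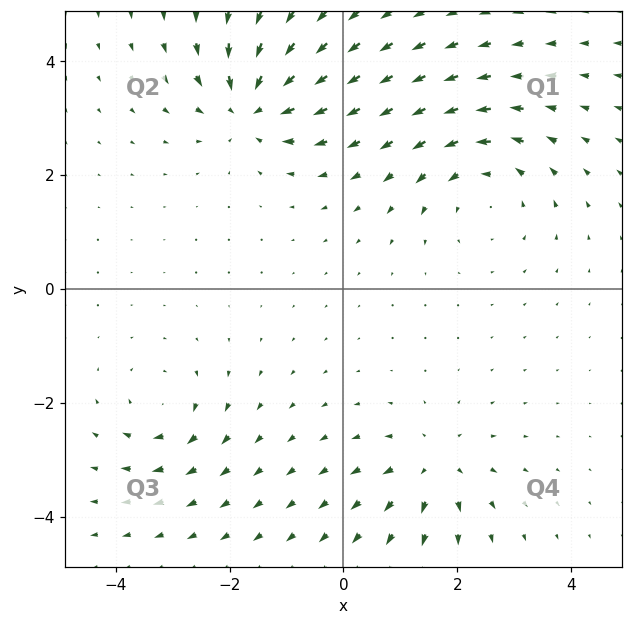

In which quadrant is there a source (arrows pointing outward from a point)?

Q4

The source sits at approximately (1.6, -3.1), which lies in quadrant Q4. The divergence there is about +4, positive as expected for a source.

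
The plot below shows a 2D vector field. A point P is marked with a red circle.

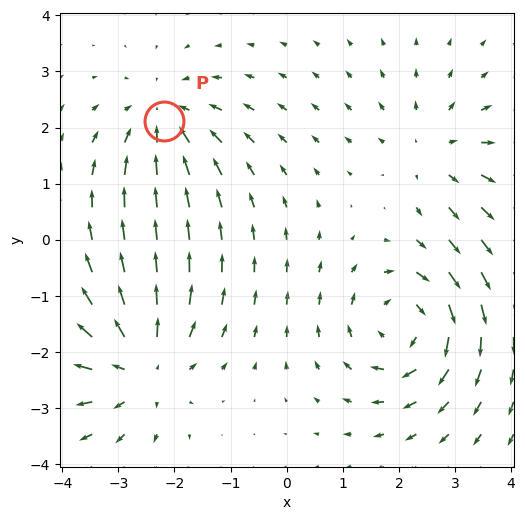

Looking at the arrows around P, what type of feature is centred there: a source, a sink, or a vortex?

sink

At P (-2.2, 2.1) the arrows converge inward. Divergence about -4, curl ≈0 — negative divergence with near-zero curl is a sink.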